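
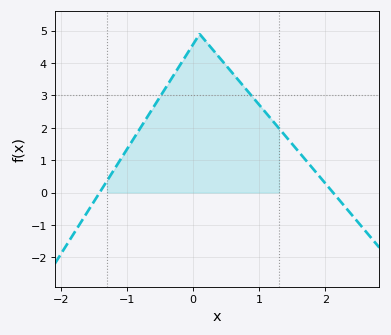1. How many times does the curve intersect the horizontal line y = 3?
2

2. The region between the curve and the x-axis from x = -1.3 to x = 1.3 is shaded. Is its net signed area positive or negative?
positive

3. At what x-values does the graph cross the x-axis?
-1.4, 2.1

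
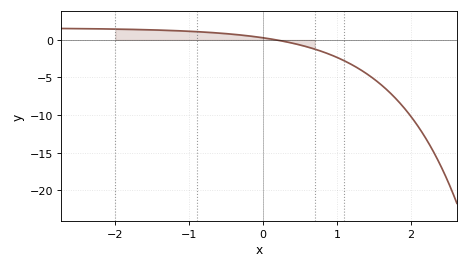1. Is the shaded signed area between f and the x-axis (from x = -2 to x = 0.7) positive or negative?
positive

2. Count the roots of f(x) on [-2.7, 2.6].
1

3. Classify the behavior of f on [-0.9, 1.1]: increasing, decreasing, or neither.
decreasing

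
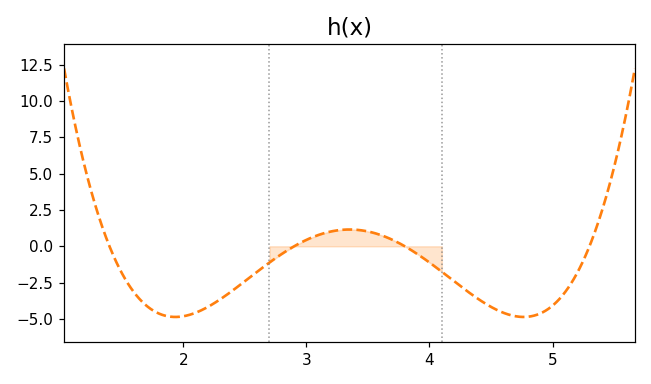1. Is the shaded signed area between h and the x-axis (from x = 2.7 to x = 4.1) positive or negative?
positive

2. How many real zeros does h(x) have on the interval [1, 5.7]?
4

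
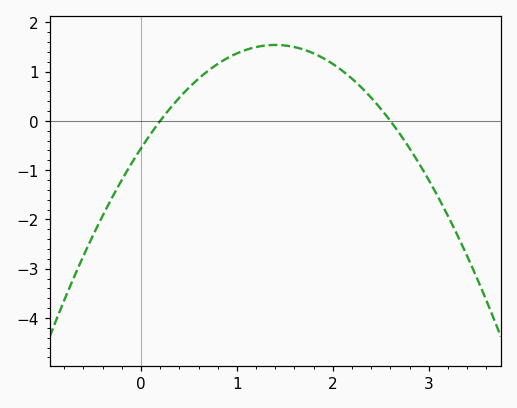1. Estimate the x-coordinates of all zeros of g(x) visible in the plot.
0.2, 2.6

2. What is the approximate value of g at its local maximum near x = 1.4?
1.5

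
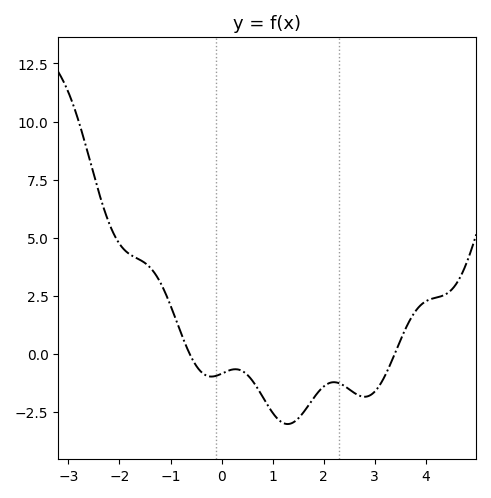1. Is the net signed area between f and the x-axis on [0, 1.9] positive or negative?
negative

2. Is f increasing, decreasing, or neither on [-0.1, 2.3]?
neither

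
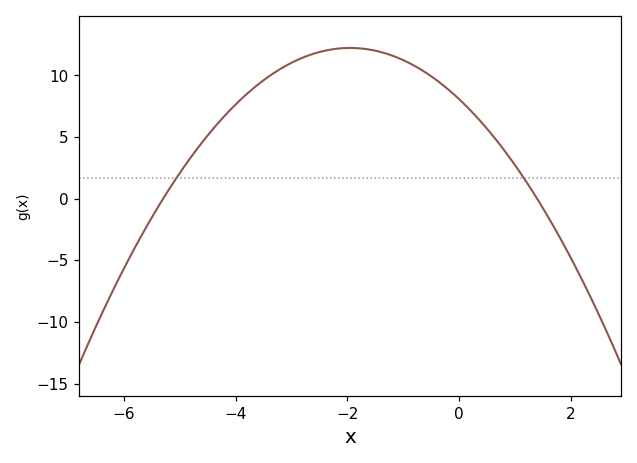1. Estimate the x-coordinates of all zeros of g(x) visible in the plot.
-5.3, 1.4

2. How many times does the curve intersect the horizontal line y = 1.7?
2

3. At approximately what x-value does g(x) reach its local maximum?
-1.95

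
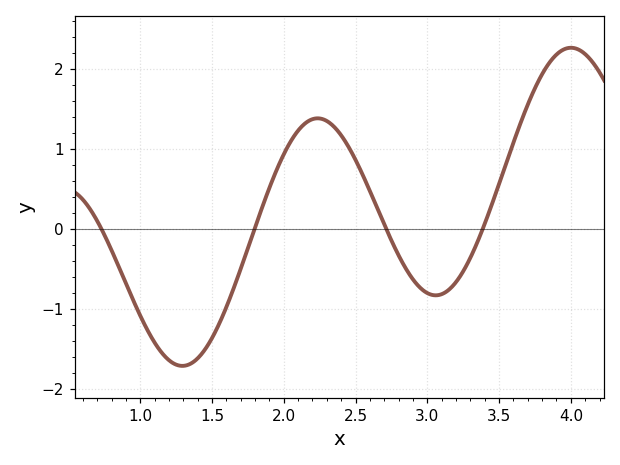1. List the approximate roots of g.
0.75, 1.8, 2.7, 3.4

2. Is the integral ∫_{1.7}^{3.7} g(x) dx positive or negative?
positive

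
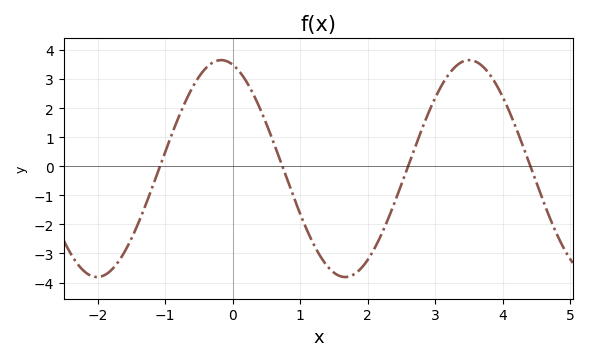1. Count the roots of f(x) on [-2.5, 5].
4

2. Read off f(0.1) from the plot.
3.26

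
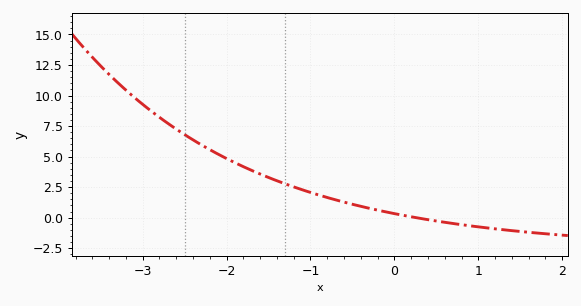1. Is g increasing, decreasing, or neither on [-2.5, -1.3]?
decreasing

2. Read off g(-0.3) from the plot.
0.8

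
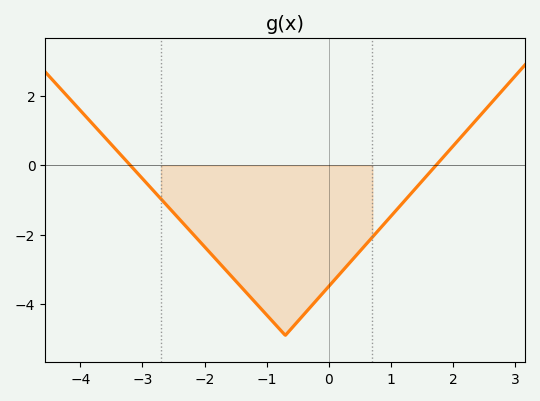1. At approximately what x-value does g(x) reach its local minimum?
-0.8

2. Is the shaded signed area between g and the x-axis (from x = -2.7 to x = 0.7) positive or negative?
negative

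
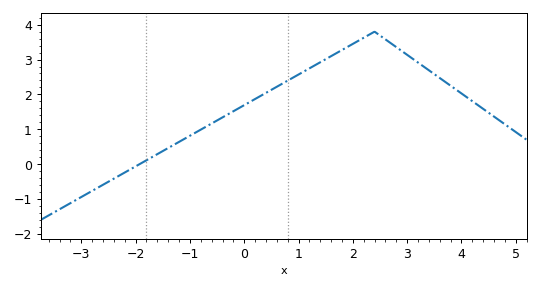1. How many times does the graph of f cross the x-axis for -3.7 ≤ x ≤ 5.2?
1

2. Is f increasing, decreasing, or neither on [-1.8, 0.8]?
increasing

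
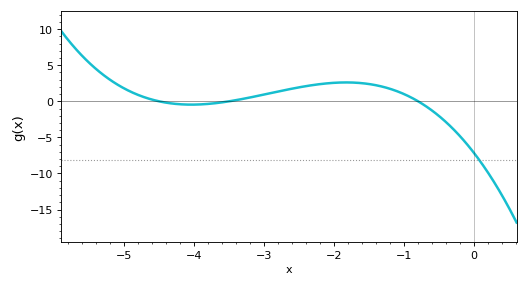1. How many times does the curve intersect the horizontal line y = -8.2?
1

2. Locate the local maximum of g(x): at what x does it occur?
-1.83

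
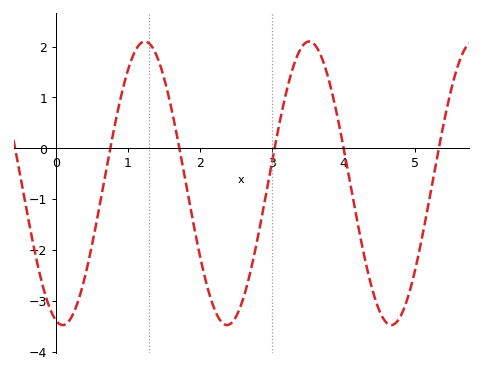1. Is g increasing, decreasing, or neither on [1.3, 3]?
neither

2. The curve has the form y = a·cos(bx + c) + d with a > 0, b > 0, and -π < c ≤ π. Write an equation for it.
y = 2.79cos(2.8x + 2.9) - 0.69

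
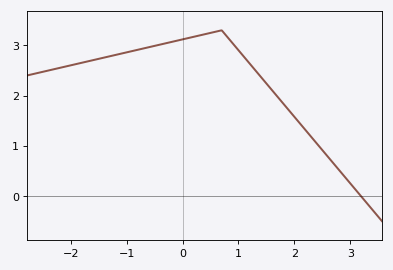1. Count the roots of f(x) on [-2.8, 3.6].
1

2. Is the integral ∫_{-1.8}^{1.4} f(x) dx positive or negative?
positive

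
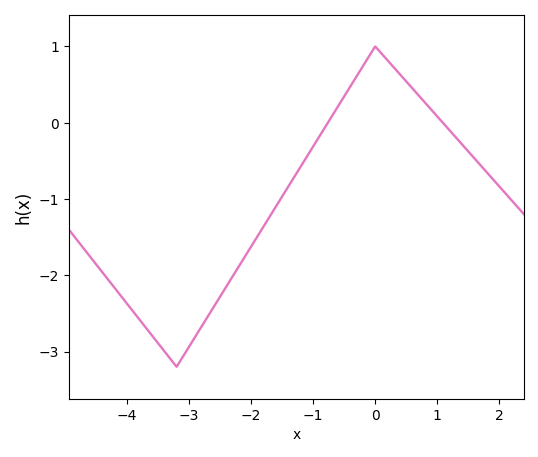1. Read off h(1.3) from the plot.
-0.193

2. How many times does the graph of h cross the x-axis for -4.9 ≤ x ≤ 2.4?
2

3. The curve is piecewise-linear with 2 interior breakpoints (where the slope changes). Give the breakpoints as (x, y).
(-3.2, -3.2); (0, 1)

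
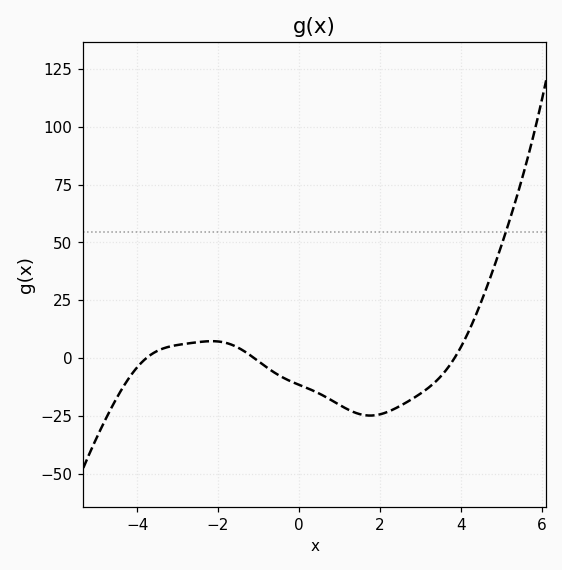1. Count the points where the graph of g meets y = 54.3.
1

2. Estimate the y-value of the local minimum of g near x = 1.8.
-24.7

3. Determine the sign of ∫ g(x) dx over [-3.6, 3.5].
negative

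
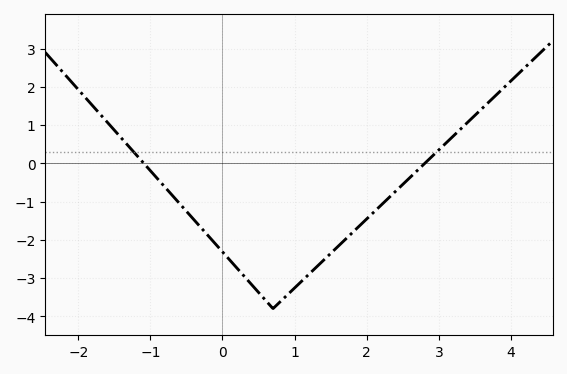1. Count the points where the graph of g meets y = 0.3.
2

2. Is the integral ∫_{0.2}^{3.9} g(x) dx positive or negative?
negative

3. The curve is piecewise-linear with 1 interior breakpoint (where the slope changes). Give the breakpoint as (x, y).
(0.7, -3.8)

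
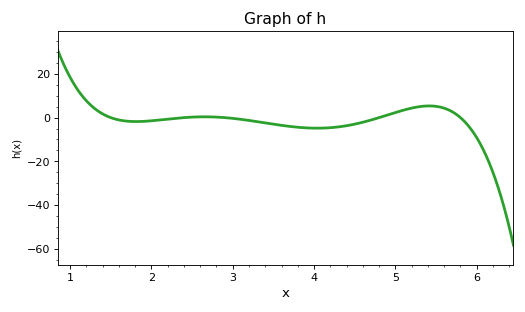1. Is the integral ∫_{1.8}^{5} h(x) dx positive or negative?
negative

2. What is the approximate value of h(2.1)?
-2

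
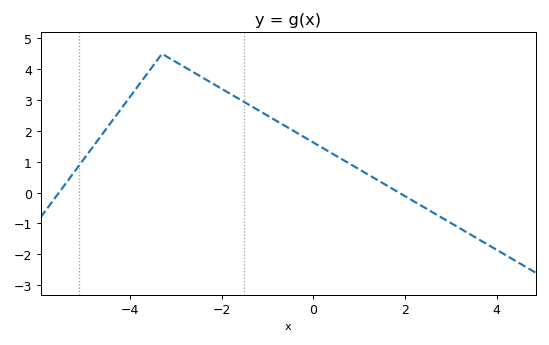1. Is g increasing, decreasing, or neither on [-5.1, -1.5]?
neither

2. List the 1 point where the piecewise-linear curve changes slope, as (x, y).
(-3.3, 4.5)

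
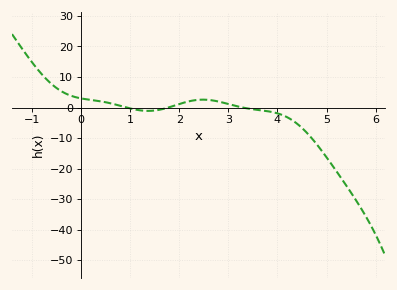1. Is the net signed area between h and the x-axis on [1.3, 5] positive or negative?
negative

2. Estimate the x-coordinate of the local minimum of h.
1.36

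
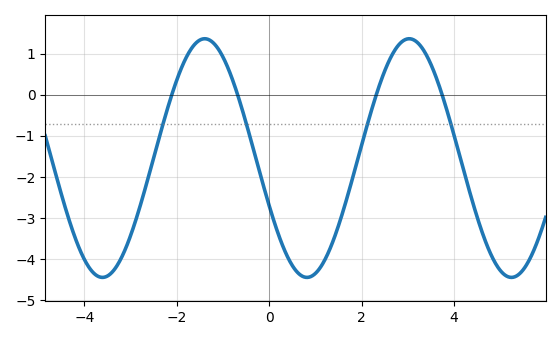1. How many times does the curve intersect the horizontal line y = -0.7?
4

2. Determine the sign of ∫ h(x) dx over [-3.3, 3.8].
negative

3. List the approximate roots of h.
-2.11, -0.684, 2.32, 3.74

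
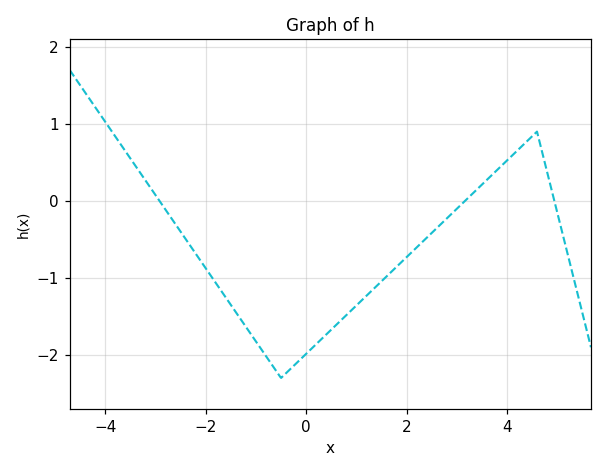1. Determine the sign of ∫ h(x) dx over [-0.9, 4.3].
negative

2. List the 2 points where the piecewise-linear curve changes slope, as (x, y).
(-0.5, -2.3); (4.6, 0.9)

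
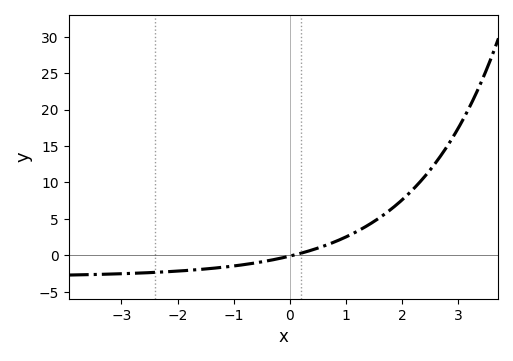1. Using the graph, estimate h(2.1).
8.5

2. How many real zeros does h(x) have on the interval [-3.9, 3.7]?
1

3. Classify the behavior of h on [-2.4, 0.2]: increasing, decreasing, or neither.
increasing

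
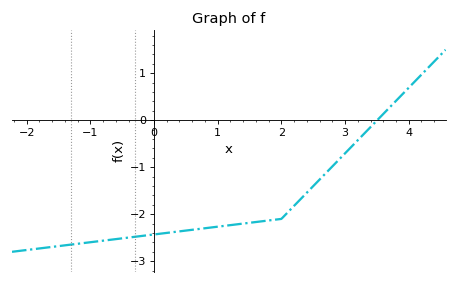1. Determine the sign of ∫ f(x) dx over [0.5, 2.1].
negative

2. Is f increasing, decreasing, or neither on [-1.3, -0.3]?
increasing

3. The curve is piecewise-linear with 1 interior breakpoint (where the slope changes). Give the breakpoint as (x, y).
(2, -2.1)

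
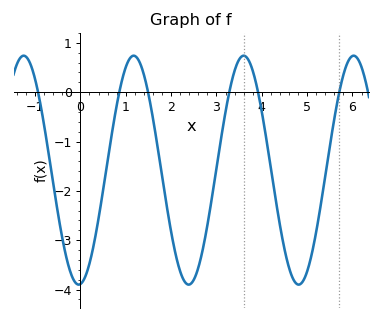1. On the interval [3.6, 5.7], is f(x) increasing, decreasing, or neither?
neither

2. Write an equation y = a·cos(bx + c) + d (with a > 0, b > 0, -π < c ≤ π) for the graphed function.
y = 2.32cos(2.59x - 3.04) - 1.58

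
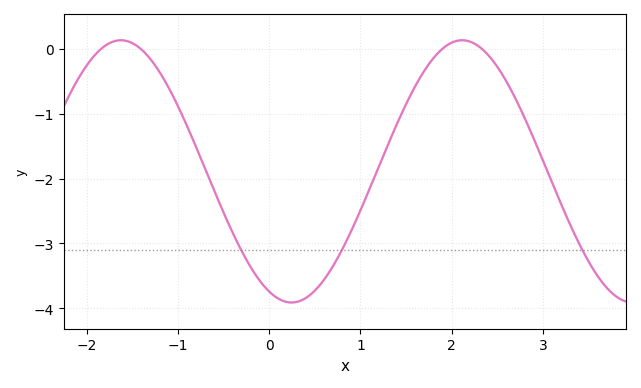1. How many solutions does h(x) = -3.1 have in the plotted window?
3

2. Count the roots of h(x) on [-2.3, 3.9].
4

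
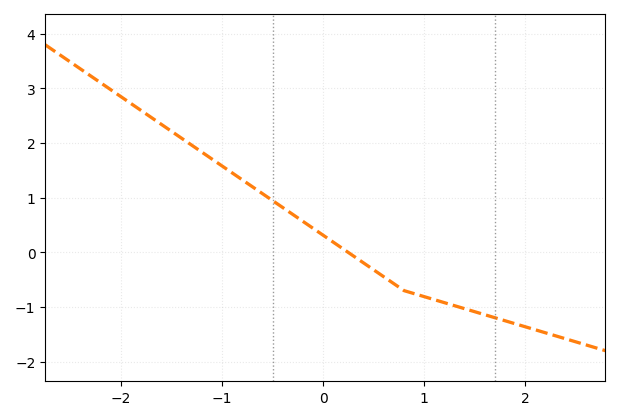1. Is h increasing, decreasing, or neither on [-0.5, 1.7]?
decreasing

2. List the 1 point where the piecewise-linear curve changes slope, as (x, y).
(0.8, -0.7)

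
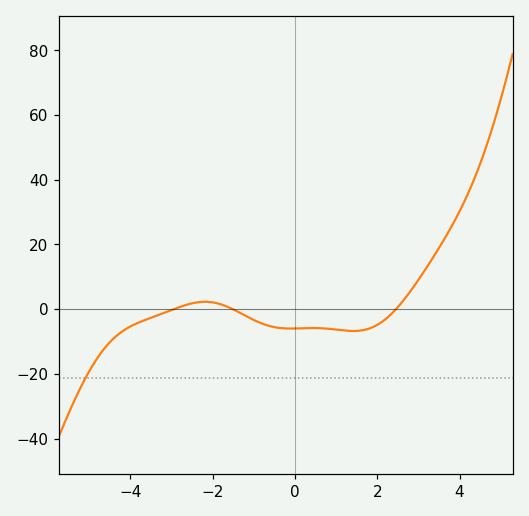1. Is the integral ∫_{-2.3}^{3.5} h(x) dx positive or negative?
negative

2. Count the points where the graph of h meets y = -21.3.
1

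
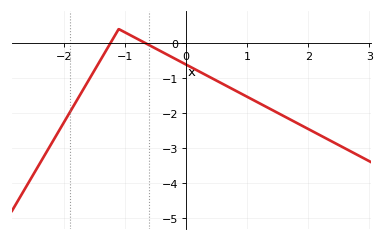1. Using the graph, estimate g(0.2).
-0.8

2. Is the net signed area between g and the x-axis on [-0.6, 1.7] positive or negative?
negative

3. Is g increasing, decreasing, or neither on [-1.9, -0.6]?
neither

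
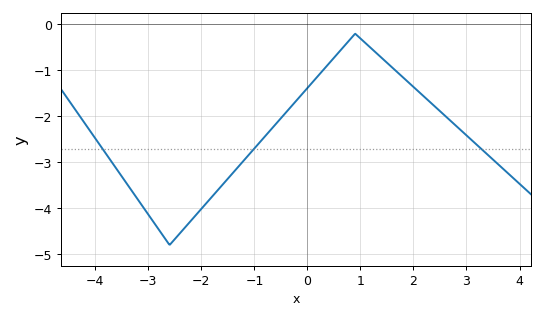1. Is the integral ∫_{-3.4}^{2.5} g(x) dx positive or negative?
negative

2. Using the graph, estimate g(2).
-1.36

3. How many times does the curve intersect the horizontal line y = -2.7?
3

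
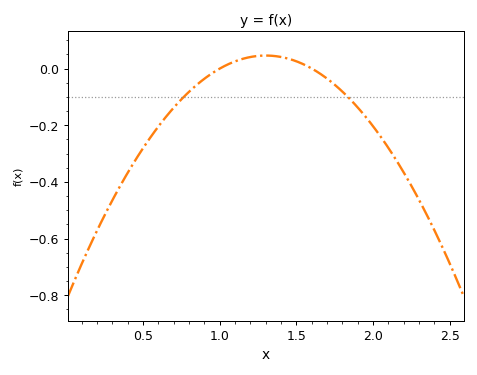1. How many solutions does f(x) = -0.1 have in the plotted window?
2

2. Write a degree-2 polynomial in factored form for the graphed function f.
y = -0.51(x - 1)(x - 1.6)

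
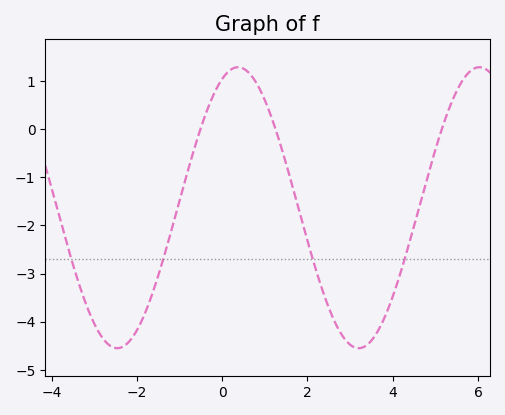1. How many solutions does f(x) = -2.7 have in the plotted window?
4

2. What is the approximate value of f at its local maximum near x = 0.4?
1.29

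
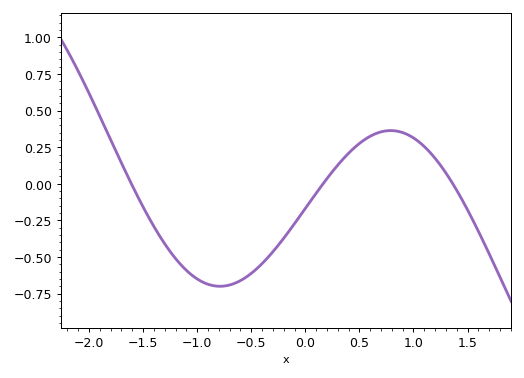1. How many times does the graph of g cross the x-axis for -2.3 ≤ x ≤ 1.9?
3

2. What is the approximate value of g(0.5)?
0.276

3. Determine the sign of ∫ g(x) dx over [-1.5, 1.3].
negative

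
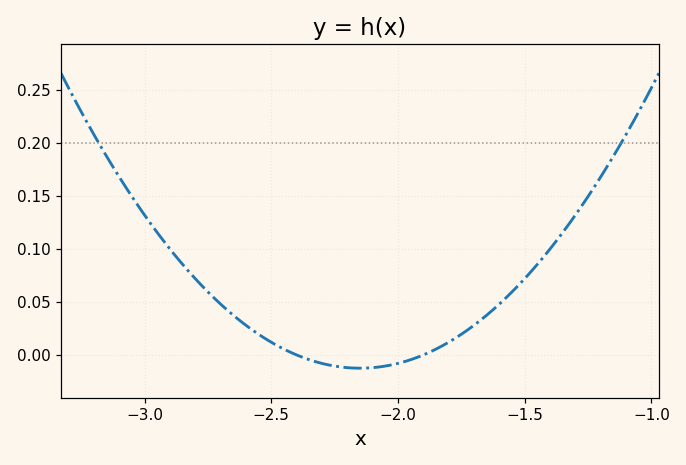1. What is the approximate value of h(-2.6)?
0.03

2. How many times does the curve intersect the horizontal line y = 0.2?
2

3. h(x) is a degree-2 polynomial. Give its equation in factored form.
y = 0.2(x + 2.4)(x + 1.9)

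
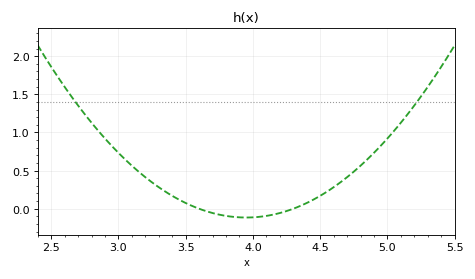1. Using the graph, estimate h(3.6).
0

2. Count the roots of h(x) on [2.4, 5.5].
2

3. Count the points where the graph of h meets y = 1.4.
2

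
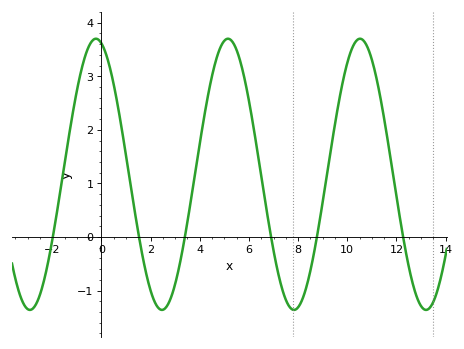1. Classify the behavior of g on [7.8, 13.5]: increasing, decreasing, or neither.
neither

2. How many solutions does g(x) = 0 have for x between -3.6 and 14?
6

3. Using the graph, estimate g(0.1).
3.52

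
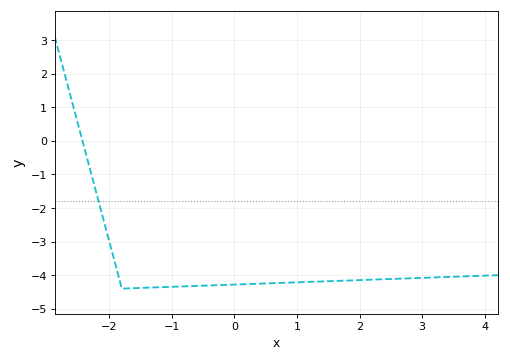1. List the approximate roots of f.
-2.43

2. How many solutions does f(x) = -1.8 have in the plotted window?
1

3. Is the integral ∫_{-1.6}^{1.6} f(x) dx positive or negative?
negative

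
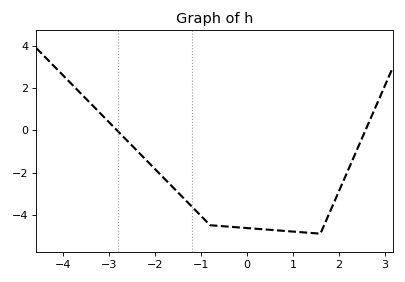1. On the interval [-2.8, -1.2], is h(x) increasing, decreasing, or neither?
decreasing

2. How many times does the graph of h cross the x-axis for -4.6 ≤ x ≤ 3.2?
2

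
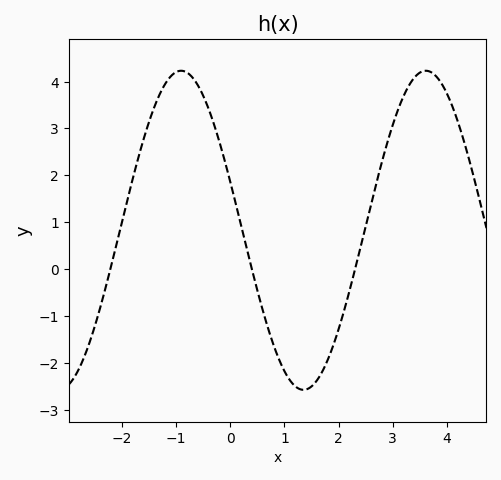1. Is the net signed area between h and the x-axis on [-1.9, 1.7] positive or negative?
positive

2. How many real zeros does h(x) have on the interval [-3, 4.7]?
3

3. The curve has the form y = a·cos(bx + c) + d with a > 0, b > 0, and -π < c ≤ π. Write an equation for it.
y = 3.4cos(1.39x + 1.26) + 0.83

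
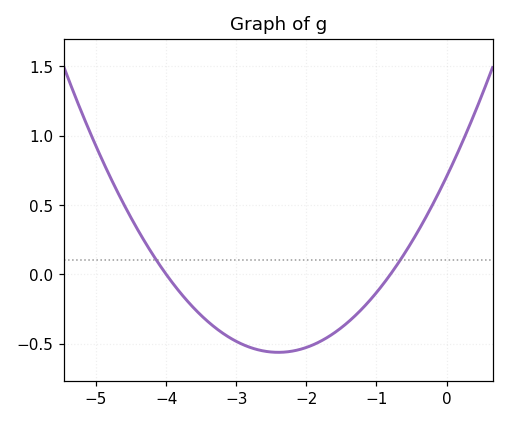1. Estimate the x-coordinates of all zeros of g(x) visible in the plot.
-4, -0.8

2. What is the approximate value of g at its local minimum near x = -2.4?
-0.563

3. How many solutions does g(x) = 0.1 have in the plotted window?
2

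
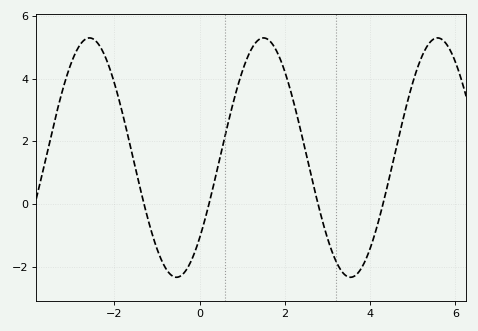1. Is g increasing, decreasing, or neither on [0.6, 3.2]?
neither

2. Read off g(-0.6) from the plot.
-2.4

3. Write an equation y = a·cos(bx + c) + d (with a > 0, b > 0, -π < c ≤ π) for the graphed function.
y = 3.82cos(1.5x - 2.3) + 1.48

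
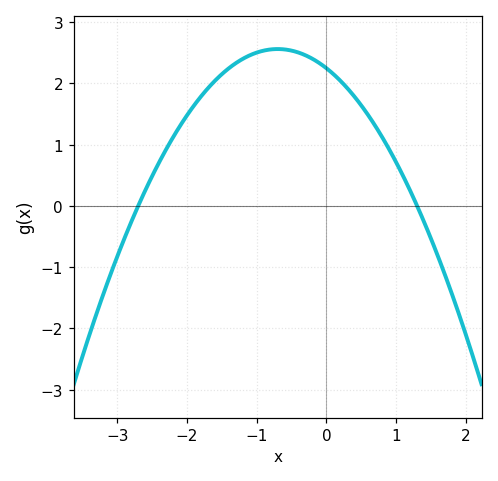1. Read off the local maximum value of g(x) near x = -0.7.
2.56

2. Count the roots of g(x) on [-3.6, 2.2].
2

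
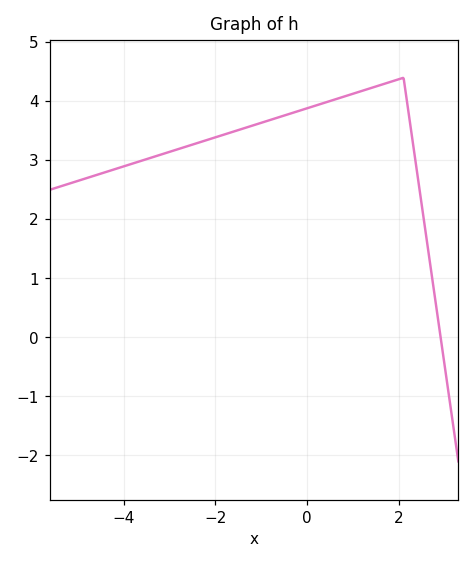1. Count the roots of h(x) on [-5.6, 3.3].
1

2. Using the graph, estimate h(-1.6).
3.49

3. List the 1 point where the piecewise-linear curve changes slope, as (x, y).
(2.1, 4.4)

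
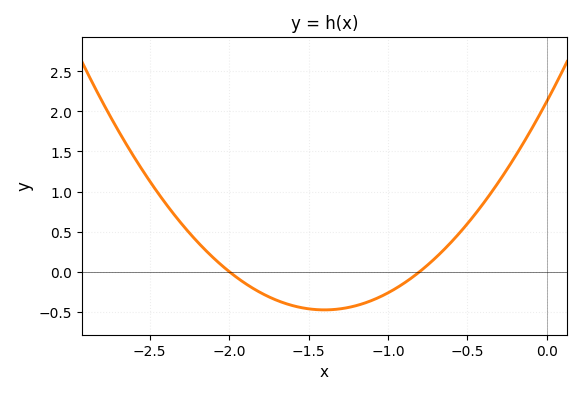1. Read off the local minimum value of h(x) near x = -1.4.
-0.479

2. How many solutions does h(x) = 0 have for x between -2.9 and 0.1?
2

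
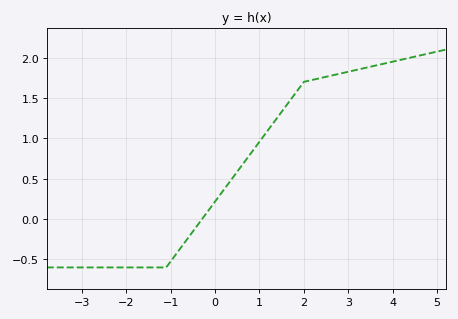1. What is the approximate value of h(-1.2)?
-0.6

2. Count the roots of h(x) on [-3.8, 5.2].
1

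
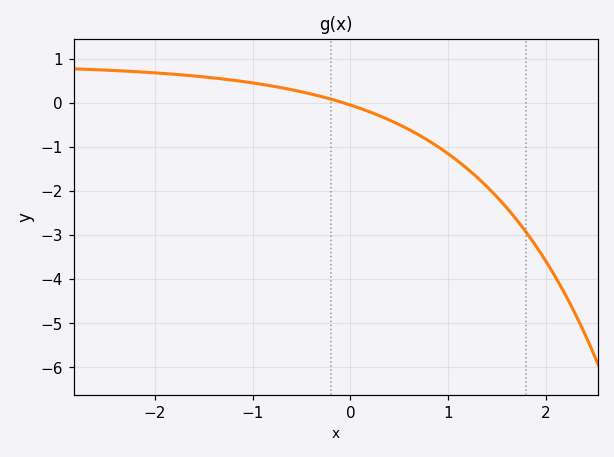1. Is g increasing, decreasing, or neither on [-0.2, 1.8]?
decreasing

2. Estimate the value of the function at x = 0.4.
-0.392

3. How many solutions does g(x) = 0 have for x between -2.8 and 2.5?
1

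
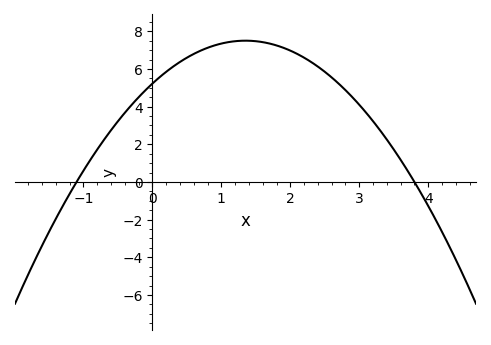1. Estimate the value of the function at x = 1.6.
7.4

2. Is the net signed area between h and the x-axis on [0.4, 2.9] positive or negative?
positive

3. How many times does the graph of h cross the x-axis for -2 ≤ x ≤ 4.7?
2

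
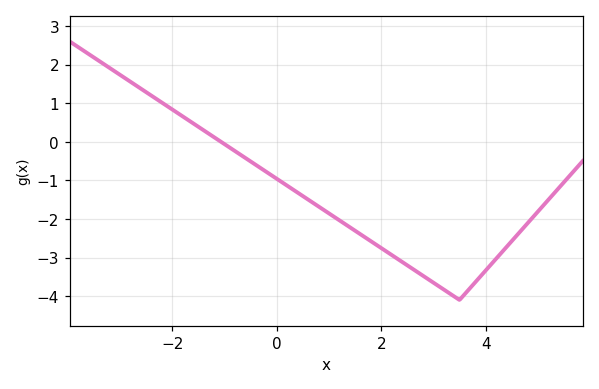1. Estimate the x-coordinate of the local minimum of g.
3.5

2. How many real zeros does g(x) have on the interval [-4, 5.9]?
1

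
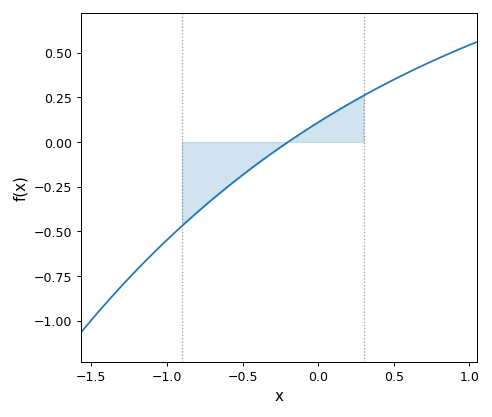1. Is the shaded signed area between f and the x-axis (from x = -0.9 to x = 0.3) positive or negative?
negative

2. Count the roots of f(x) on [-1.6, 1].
1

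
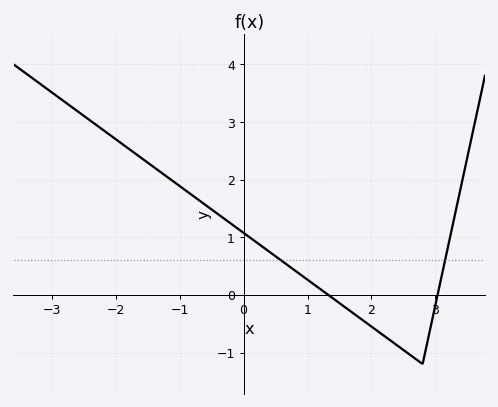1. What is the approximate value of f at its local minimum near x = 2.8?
-1.2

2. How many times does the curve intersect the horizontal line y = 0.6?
2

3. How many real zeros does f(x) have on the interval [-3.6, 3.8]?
2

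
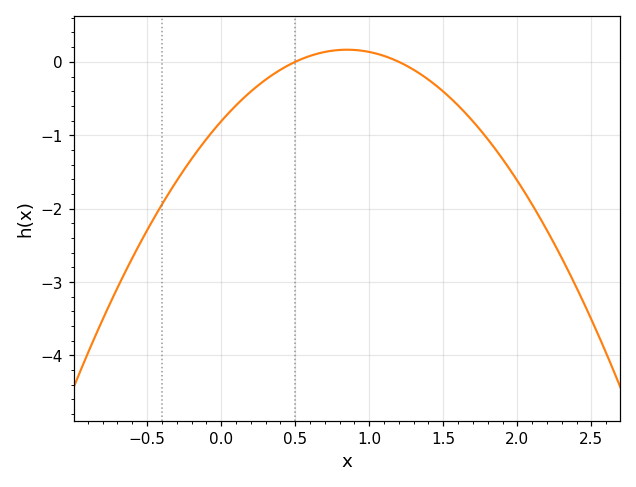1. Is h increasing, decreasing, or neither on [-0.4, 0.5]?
increasing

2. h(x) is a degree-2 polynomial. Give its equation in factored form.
y = -1.35(x - 0.5)(x - 1.2)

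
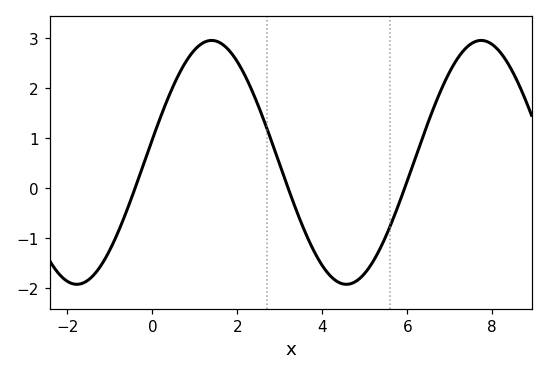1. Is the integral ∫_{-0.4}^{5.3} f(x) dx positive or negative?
positive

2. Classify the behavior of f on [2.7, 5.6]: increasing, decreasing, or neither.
neither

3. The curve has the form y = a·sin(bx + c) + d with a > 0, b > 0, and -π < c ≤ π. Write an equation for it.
y = 2.44sin(0.99x + 0.192) + 0.52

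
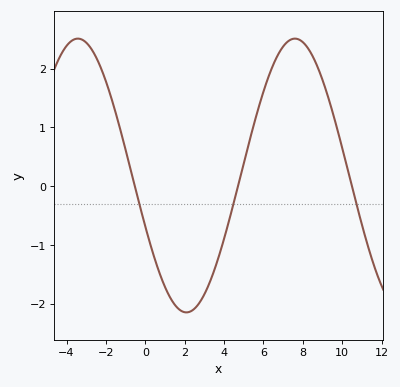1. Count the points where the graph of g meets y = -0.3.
3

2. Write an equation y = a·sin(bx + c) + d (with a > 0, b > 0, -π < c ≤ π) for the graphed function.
y = 2.33sin(0.57x - 2.8) + 0.18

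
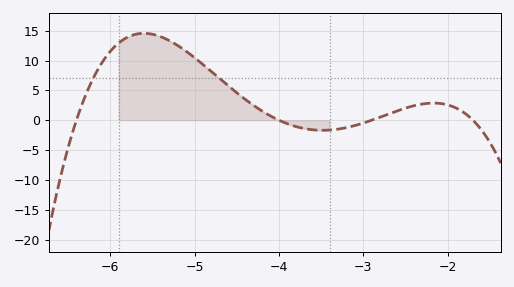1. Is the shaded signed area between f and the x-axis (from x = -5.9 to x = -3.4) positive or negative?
positive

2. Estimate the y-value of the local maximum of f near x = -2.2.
3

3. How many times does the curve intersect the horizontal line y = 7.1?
2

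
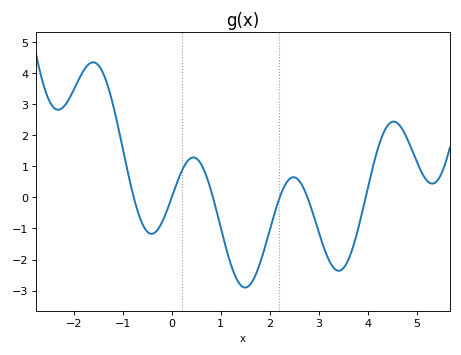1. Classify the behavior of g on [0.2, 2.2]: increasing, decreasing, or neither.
neither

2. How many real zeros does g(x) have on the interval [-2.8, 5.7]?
6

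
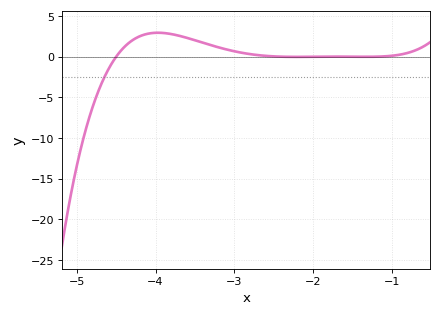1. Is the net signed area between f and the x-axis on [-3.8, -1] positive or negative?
positive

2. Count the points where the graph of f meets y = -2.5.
1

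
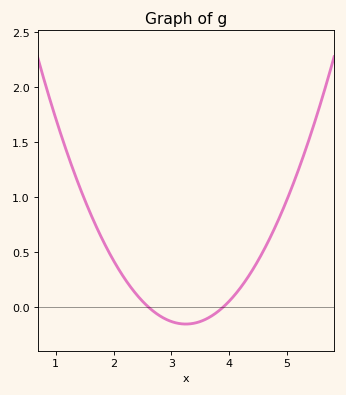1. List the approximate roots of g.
2.6, 3.9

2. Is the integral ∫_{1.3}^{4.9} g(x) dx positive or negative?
positive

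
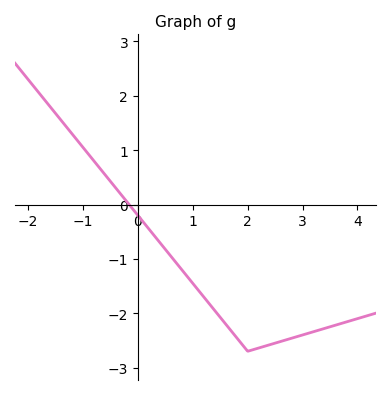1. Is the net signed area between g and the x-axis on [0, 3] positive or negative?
negative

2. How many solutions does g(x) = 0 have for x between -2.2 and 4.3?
1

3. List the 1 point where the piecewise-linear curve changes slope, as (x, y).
(2, -2.7)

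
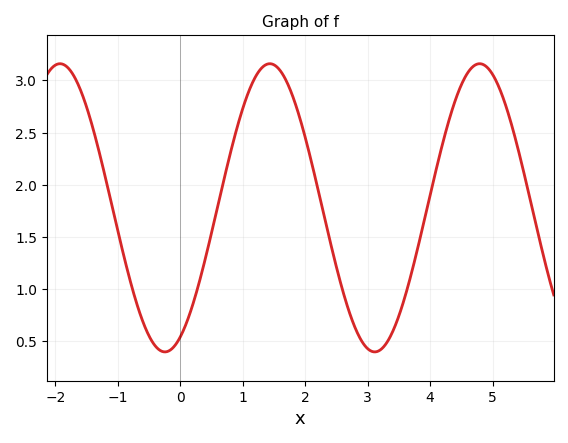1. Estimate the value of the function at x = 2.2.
1.97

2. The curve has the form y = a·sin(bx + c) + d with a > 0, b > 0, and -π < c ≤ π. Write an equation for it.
y = 1.38sin(1.87x - 1.11) + 1.78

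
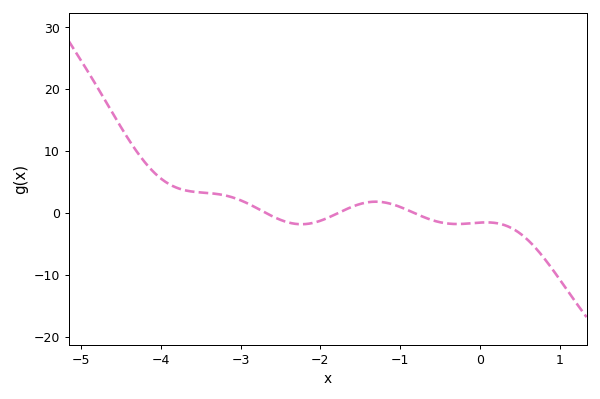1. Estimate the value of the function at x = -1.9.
-1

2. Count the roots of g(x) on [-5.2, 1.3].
3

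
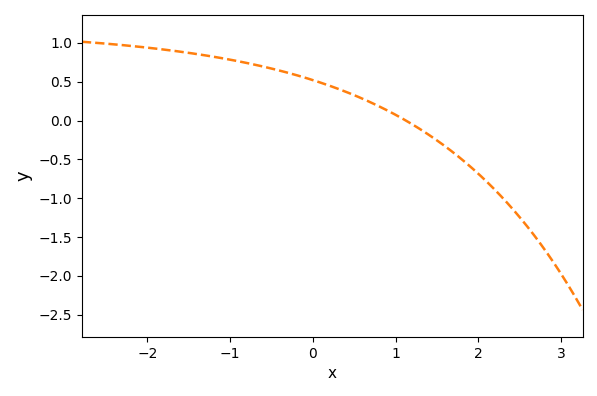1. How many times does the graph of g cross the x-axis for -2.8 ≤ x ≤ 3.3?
1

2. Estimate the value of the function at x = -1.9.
0.926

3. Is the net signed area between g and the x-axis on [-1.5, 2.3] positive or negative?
positive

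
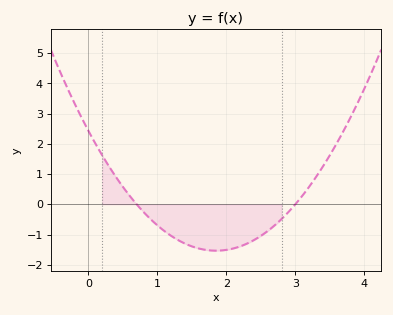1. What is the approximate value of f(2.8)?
-0.5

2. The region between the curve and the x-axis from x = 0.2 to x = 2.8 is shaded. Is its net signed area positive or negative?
negative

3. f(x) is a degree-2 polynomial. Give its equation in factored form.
y = 1.16(x - 0.7)(x - 3)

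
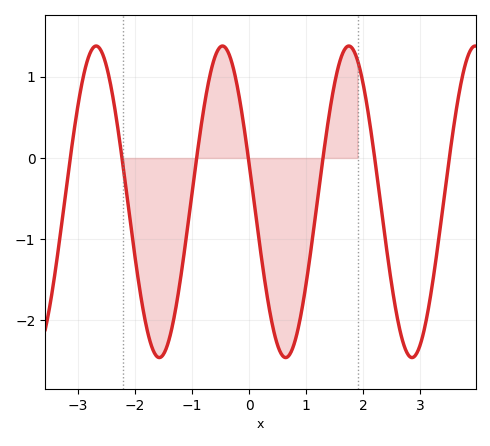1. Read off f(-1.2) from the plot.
-1.5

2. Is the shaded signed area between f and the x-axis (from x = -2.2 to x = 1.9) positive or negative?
negative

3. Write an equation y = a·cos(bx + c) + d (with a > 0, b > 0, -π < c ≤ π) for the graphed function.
y = 1.92cos(2.8x + 1.3) - 0.54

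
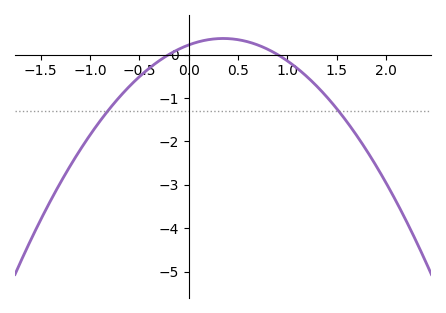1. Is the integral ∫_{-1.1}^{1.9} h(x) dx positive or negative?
negative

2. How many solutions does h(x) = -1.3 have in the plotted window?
2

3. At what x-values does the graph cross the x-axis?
-0.2, 0.9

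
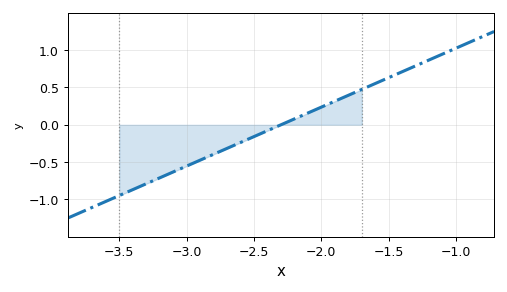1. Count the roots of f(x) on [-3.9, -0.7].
1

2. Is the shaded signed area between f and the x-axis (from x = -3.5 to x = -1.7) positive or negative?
negative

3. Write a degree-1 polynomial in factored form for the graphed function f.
y = 0.79(x + 2.3)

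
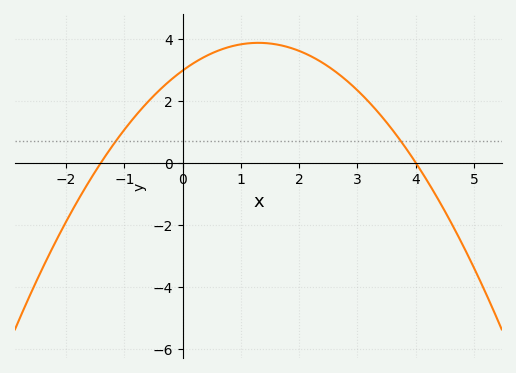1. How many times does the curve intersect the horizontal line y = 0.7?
2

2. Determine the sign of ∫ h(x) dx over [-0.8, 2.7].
positive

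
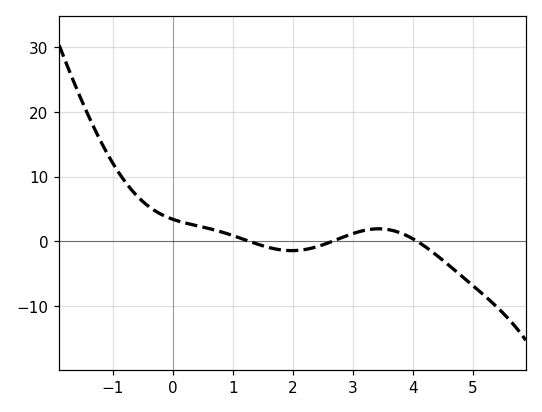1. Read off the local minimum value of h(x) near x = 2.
-1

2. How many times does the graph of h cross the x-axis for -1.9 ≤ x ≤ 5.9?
3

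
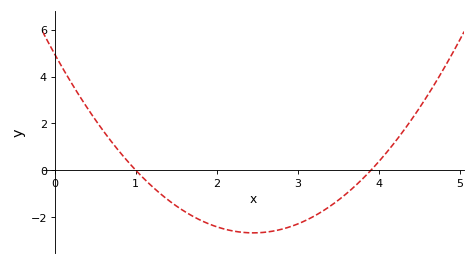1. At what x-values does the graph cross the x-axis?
1, 3.9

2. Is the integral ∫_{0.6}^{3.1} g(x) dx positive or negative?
negative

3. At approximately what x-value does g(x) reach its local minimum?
2.45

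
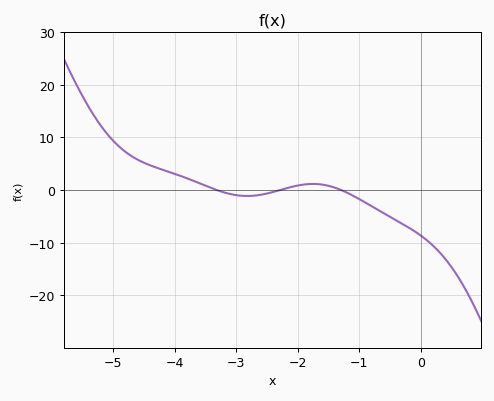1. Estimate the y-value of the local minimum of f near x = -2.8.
-1.12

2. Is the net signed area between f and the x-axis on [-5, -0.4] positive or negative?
positive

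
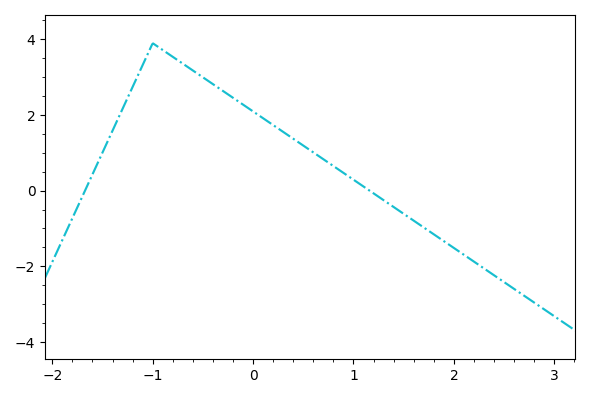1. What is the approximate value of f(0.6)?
1.01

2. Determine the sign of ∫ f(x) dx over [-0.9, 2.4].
positive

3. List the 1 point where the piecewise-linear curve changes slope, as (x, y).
(-1, 3.9)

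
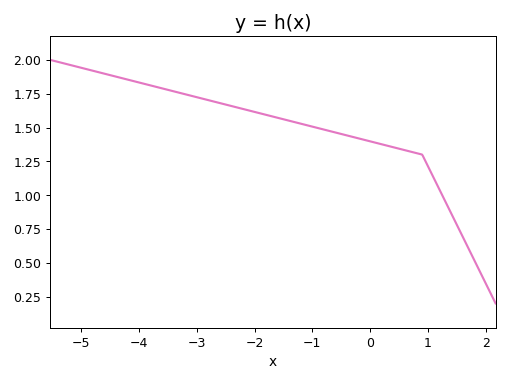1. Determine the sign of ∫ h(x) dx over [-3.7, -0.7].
positive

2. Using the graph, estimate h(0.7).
1.3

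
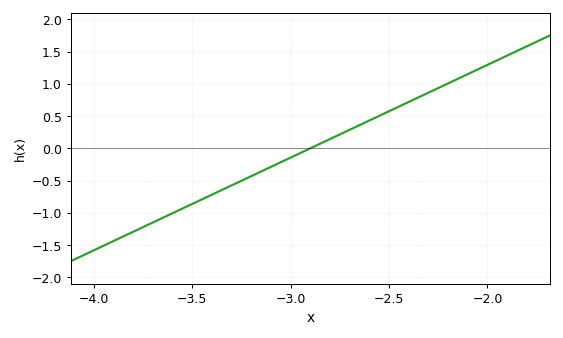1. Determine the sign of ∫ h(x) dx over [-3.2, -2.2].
positive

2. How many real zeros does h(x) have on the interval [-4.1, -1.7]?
1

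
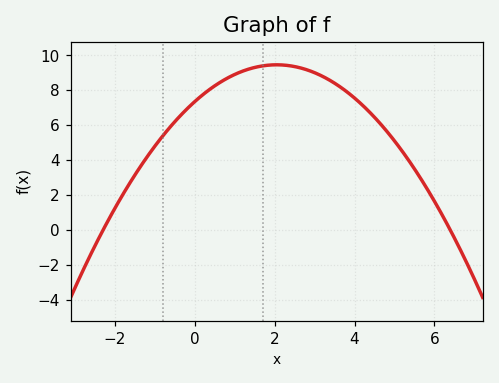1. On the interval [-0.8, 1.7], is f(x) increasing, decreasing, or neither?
increasing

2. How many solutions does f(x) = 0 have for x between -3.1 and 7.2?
2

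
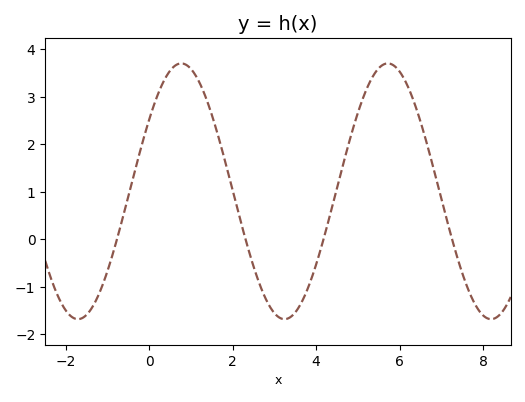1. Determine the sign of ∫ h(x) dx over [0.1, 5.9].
positive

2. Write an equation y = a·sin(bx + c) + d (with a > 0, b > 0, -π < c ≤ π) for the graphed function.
y = 2.69sin(1.27x + 0.59) + 1.01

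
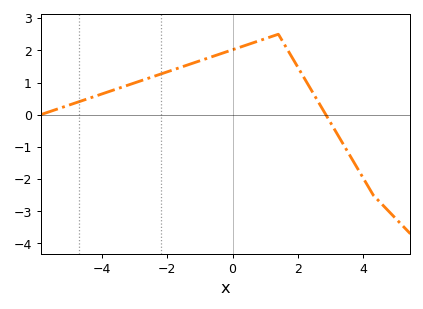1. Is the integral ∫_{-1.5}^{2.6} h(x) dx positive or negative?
positive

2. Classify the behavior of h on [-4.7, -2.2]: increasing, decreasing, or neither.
increasing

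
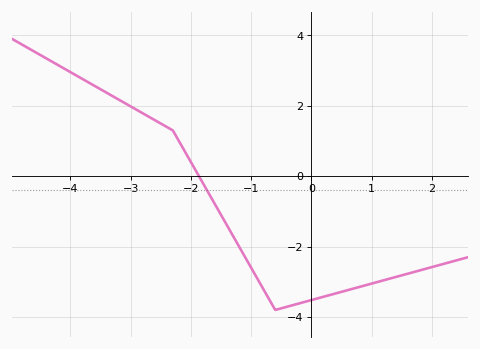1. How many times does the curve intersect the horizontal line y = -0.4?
1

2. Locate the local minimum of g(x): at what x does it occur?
-0.6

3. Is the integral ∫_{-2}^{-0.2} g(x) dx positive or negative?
negative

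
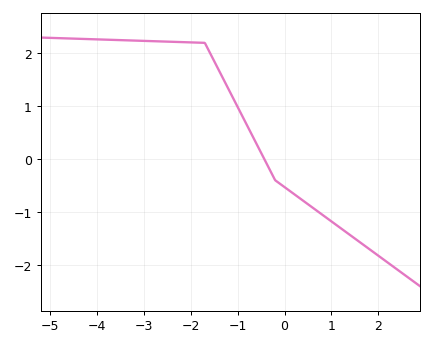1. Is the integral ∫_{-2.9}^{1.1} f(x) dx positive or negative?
positive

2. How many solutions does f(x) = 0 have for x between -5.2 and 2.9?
1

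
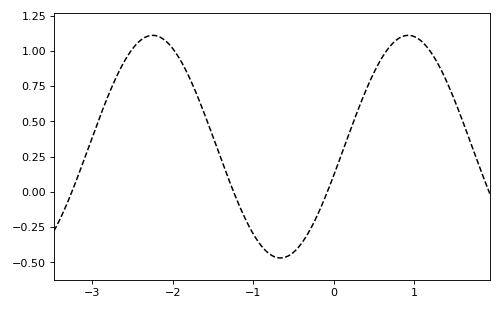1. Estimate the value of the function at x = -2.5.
1.02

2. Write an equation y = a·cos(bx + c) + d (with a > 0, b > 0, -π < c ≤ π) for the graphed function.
y = 0.79cos(2x - 1.8) + 0.32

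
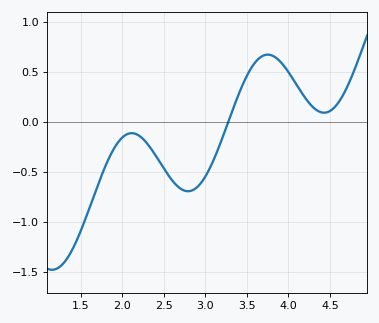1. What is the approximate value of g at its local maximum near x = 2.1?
-0.116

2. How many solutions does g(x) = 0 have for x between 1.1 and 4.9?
1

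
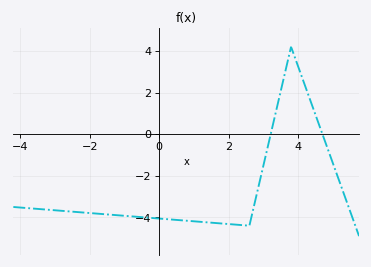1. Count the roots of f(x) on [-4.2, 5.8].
2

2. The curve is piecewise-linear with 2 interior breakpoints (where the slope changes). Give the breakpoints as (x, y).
(2.6, -4.4); (3.8, 4.2)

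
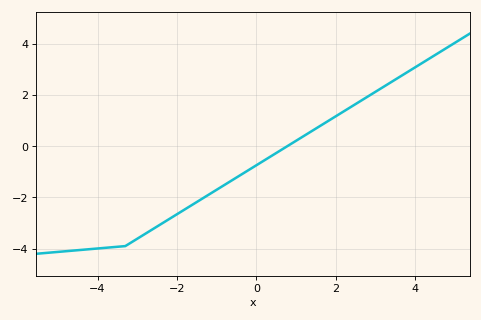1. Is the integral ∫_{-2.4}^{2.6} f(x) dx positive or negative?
negative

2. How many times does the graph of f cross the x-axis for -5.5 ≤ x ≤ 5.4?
1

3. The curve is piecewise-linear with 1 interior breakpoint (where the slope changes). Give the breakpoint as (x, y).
(-3.3, -3.9)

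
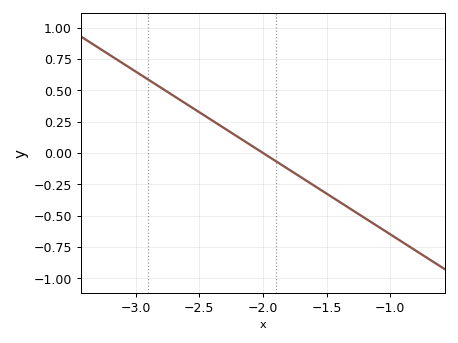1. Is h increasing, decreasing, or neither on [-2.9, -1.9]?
decreasing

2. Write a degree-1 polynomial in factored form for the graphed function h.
y = -0.65(x + 2)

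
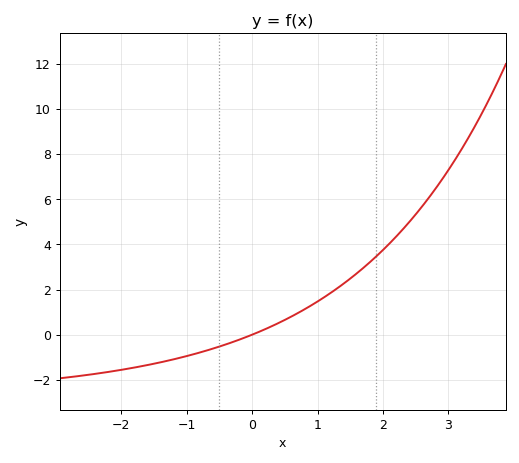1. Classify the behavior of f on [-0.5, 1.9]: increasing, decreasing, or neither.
increasing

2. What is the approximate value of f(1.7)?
3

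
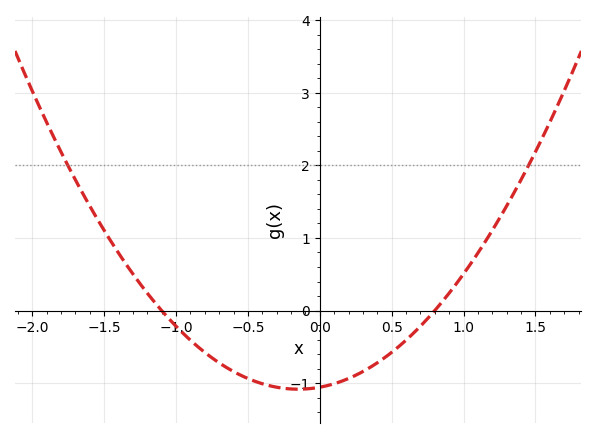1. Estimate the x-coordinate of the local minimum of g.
-0.15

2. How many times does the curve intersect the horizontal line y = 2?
2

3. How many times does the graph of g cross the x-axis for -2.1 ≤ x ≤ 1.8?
2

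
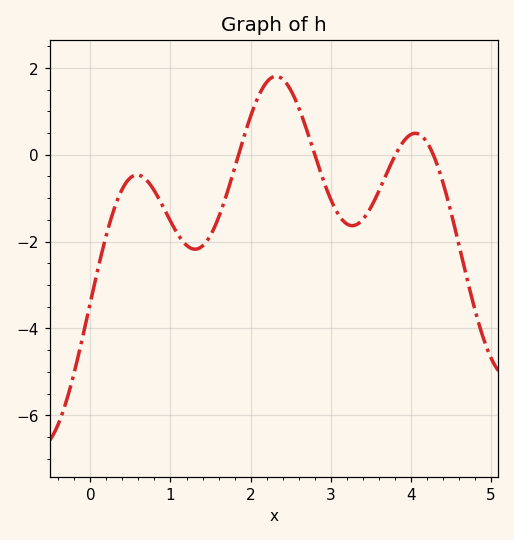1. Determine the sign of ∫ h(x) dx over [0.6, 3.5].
negative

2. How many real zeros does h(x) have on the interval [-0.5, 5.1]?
4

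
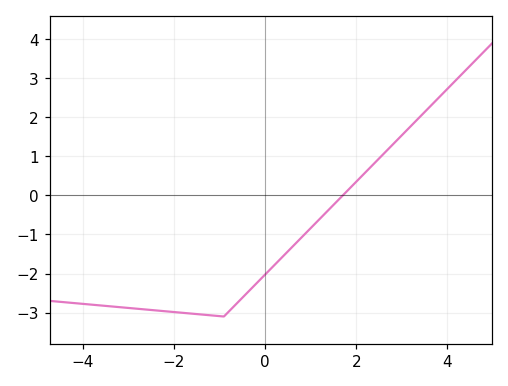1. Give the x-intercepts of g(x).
1.71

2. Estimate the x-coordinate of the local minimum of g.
-0.901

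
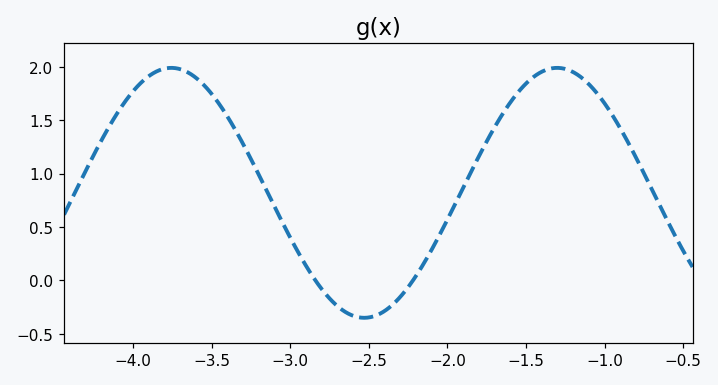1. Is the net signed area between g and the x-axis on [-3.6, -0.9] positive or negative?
positive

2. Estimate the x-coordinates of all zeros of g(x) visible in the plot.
-2.8, -2.2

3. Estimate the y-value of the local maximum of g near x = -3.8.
2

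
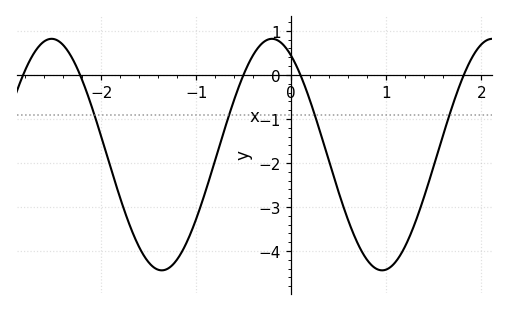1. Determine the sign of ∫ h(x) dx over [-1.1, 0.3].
negative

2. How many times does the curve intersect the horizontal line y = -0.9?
4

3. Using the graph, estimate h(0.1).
0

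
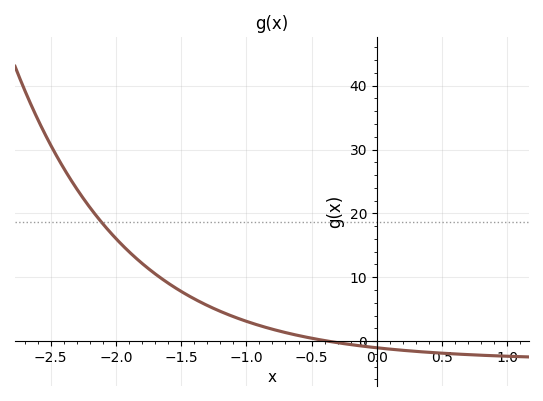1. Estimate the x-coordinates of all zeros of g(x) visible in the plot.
-0.378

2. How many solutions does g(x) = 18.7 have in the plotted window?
1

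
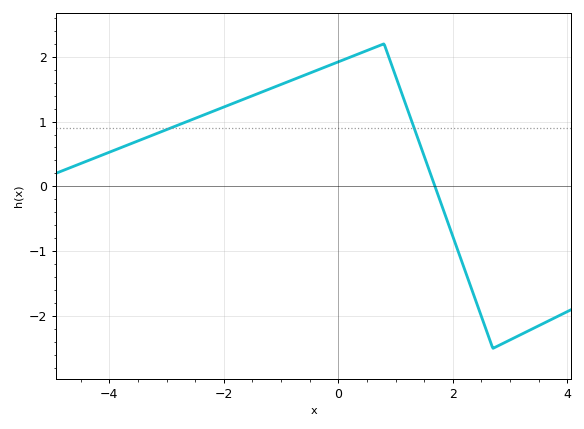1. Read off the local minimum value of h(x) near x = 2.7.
-2.5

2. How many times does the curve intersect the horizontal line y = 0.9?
2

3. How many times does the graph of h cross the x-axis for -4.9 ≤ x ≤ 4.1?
1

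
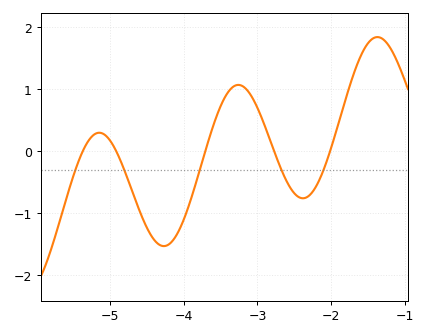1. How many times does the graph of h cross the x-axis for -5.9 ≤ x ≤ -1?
5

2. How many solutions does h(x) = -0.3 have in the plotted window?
5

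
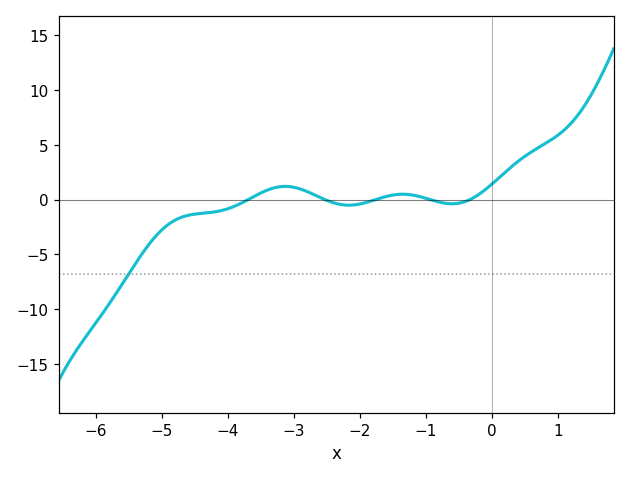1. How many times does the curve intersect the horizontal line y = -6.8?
1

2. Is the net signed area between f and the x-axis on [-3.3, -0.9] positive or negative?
positive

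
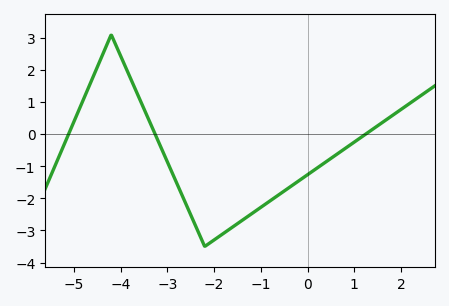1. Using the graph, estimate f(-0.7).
-2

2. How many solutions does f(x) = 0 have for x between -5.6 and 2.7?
3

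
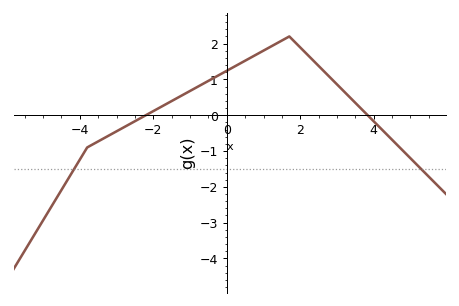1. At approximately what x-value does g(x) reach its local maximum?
1.6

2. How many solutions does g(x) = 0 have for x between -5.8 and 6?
2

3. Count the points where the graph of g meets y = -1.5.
2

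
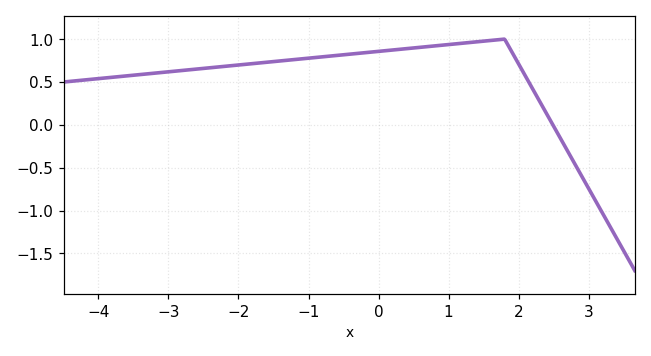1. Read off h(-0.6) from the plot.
0.809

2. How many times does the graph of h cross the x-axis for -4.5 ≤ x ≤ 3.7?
1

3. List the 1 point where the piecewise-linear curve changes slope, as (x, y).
(1.8, 1)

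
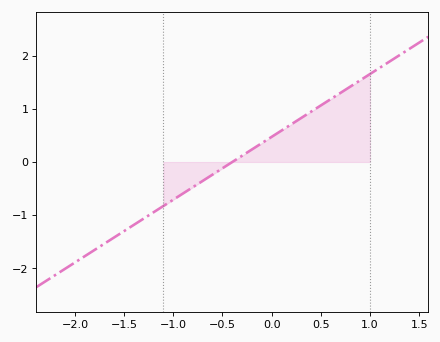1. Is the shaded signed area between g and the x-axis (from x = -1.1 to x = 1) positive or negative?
positive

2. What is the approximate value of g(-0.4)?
0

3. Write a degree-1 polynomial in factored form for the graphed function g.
y = 1.18(x + 0.4)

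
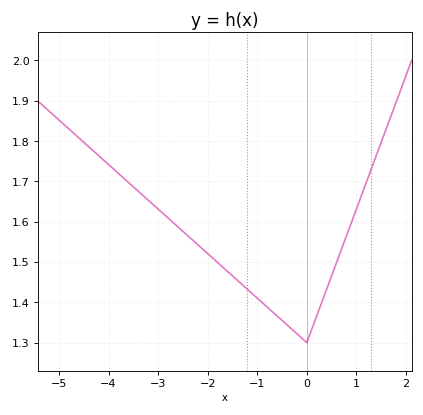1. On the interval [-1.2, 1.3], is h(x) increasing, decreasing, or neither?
neither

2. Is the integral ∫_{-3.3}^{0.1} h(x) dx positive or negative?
positive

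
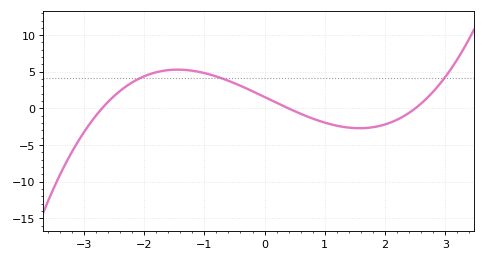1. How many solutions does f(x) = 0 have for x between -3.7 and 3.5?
3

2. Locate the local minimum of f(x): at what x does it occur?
1.58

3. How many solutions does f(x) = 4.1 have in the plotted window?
3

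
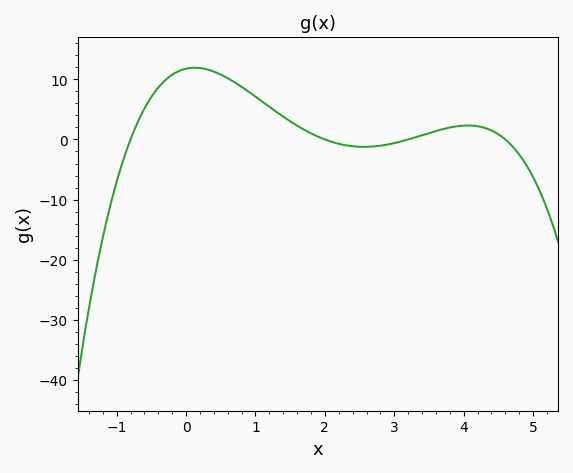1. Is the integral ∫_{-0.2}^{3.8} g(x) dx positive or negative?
positive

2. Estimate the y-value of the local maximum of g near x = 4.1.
2.32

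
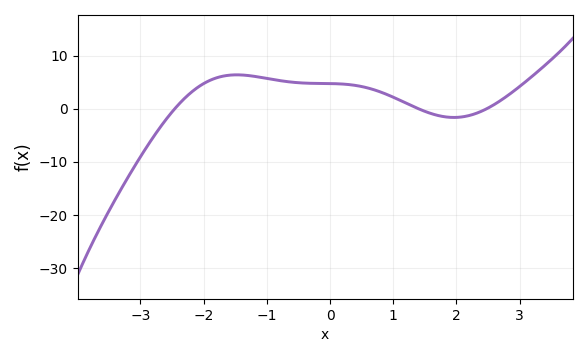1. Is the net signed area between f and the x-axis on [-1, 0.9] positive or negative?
positive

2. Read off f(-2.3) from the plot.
2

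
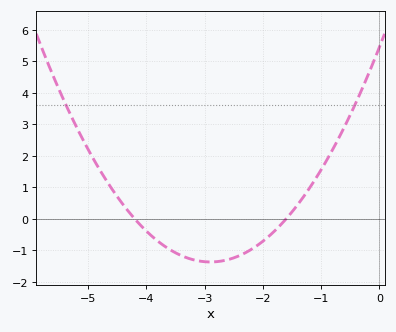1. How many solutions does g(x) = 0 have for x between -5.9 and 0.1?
2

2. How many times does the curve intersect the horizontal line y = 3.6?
2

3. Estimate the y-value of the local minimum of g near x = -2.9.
-1.37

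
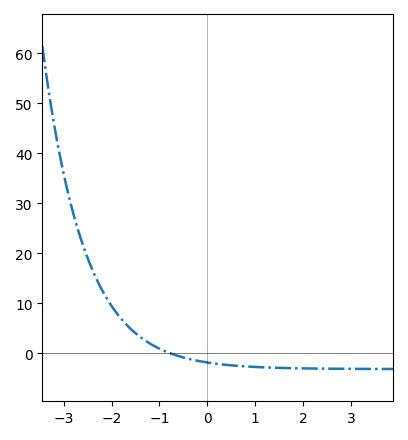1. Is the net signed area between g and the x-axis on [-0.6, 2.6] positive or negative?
negative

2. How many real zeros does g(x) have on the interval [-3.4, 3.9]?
1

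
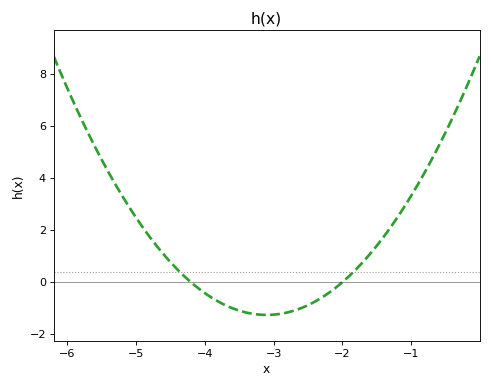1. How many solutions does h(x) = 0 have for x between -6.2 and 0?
2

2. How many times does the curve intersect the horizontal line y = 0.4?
2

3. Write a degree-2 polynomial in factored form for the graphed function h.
y = 1.04(x + 4.2)(x + 2)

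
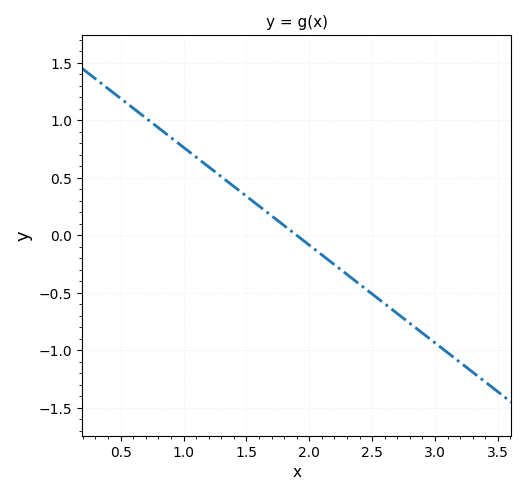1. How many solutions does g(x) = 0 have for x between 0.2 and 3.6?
1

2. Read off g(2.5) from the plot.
-0.51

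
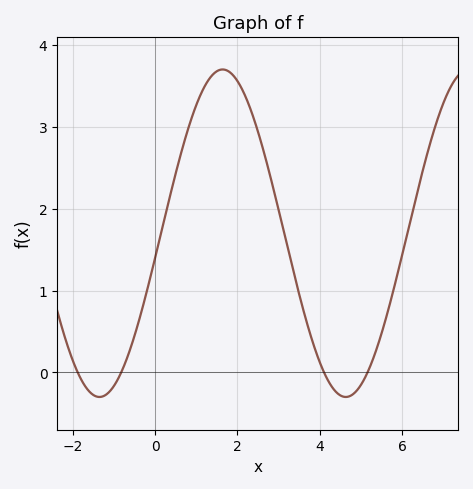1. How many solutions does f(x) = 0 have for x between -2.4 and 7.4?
4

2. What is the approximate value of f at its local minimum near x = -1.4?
-0.3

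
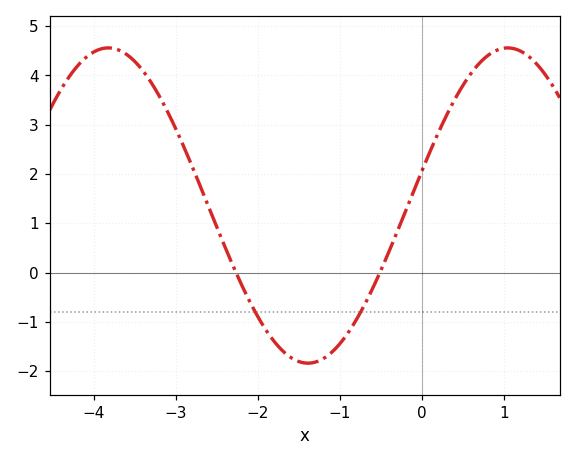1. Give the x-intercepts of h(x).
-2.27, -0.511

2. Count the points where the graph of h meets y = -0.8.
2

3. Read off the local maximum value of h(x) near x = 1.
4.56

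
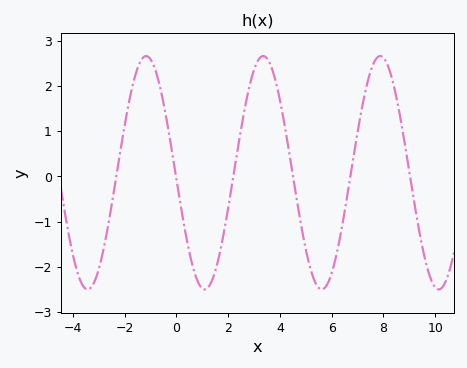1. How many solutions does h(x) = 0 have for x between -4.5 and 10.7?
6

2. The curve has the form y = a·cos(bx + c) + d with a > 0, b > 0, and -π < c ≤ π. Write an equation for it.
y = 2.58cos(1.4x + 1.6) + 0.08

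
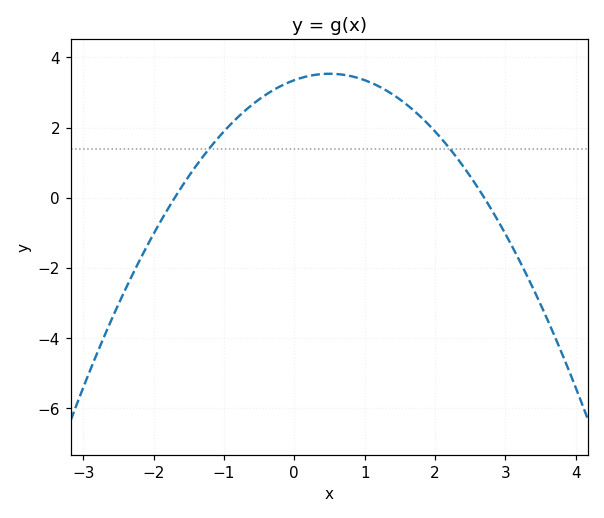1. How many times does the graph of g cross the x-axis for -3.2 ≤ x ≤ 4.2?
2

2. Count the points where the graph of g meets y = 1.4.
2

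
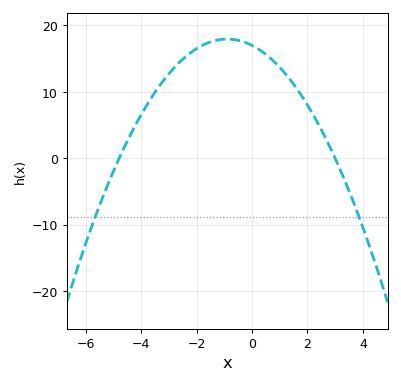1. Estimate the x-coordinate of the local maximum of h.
-1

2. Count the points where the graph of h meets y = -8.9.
2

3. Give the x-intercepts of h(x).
-4.8, 3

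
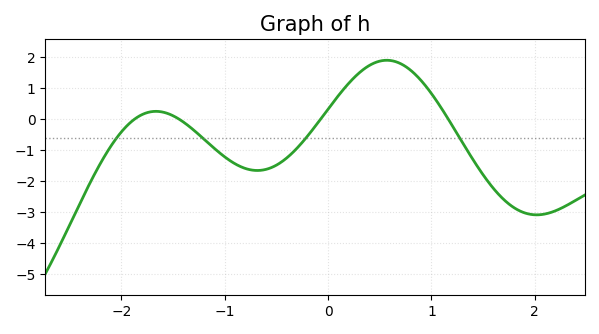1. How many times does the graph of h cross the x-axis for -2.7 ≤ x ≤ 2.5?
4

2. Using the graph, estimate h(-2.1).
-0.9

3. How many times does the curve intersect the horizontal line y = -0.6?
4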